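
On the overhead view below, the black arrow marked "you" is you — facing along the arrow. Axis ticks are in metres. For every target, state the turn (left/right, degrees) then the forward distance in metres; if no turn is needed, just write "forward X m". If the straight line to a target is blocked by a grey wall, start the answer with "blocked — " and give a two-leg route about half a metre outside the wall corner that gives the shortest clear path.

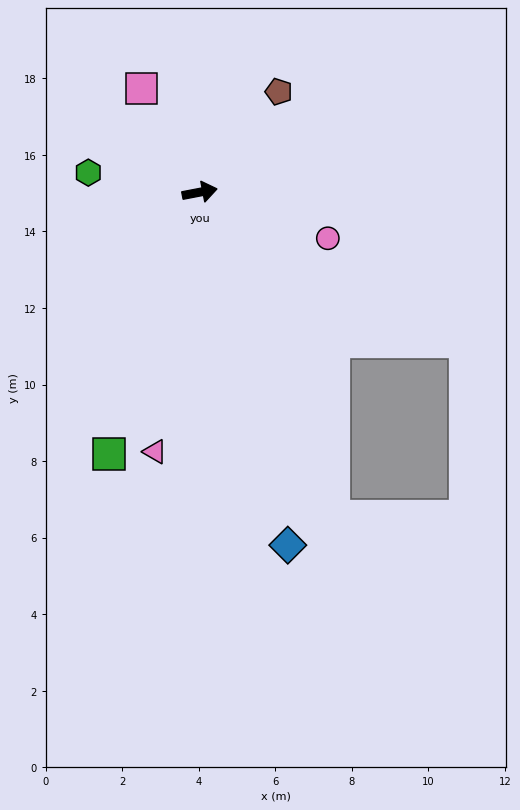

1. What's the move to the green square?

turn right 120°, forward 7.2 m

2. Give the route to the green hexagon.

turn left 159°, forward 3.0 m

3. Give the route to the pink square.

turn left 108°, forward 3.1 m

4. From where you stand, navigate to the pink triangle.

turn right 111°, forward 6.9 m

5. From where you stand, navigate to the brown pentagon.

turn left 41°, forward 3.3 m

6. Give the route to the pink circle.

turn right 31°, forward 3.6 m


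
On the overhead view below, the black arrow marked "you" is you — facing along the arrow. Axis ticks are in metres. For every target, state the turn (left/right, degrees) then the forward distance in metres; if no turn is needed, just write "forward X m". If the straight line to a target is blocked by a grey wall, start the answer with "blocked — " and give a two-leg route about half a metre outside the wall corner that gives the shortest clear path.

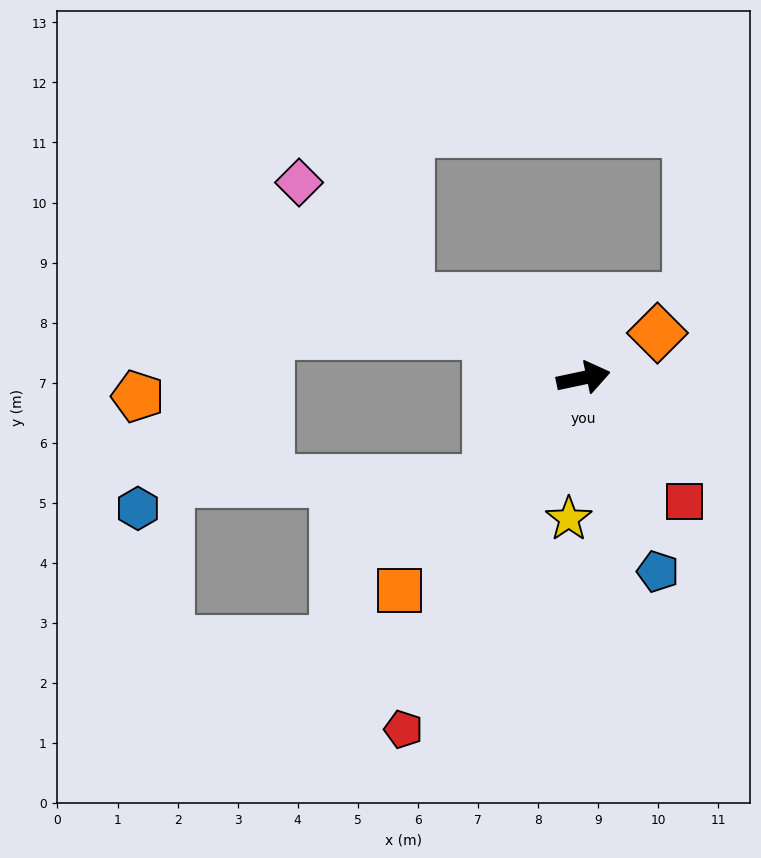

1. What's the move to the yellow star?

turn right 108°, forward 2.4 m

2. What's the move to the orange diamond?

turn left 19°, forward 1.4 m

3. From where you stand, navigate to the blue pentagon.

turn right 81°, forward 3.5 m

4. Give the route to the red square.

turn right 63°, forward 2.7 m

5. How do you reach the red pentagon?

turn right 129°, forward 6.6 m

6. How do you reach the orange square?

turn right 143°, forward 4.7 m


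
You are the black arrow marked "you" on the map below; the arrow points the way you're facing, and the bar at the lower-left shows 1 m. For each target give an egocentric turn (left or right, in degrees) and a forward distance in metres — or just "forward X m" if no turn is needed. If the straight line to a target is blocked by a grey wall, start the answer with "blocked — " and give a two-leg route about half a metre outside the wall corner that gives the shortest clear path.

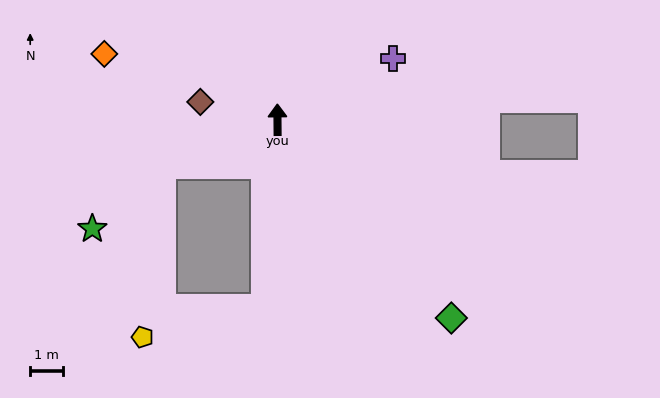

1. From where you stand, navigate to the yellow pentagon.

blocked — turn left 111°, forward 3.7 m, then turn left 62°, forward 5.2 m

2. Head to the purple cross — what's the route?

turn right 63°, forward 3.9 m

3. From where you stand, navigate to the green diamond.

turn right 139°, forward 7.9 m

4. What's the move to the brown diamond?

turn left 77°, forward 2.4 m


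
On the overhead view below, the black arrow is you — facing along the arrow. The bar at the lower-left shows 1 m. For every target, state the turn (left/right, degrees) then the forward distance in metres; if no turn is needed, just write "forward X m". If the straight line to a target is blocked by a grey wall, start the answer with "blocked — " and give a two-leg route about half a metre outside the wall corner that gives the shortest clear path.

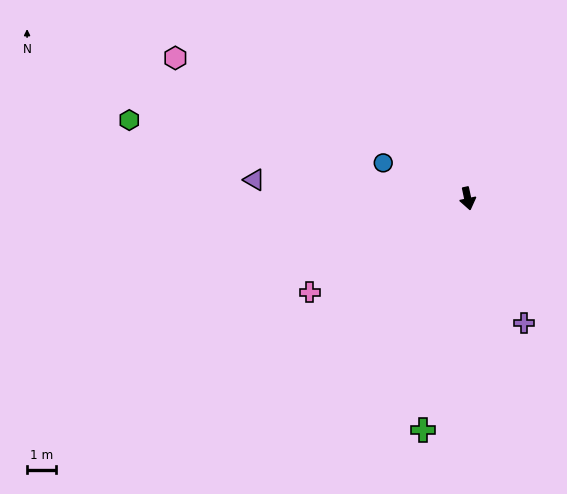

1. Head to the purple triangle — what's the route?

turn right 107°, forward 7.4 m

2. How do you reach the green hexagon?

turn right 115°, forward 11.9 m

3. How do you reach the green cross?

turn right 23°, forward 8.1 m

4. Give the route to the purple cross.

turn left 12°, forward 4.7 m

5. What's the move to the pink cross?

turn right 71°, forward 6.3 m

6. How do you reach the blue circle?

turn right 125°, forward 3.1 m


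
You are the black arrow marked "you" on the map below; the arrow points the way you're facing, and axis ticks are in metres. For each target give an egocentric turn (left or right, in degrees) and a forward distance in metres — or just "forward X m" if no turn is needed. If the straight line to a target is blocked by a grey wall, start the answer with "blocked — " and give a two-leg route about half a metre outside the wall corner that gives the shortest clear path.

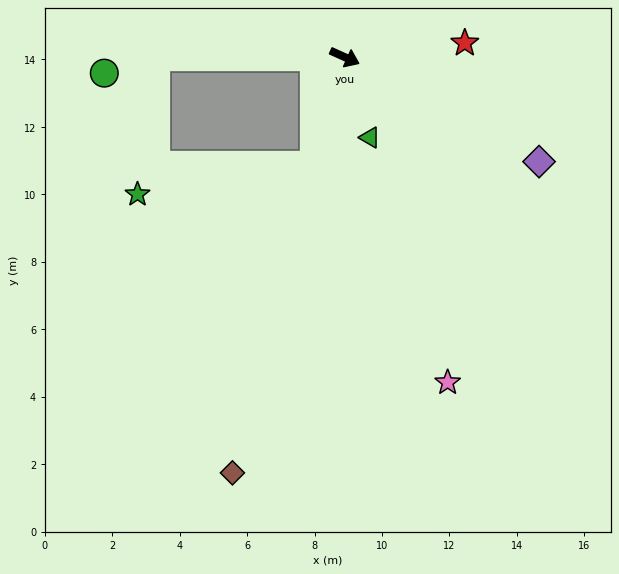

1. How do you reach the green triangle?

turn right 48°, forward 2.5 m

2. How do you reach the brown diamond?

turn right 81°, forward 12.8 m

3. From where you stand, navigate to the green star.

blocked — turn right 82°, forward 3.3 m, then turn right 64°, forward 5.3 m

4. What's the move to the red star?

turn left 31°, forward 3.6 m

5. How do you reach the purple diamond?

turn right 4°, forward 6.5 m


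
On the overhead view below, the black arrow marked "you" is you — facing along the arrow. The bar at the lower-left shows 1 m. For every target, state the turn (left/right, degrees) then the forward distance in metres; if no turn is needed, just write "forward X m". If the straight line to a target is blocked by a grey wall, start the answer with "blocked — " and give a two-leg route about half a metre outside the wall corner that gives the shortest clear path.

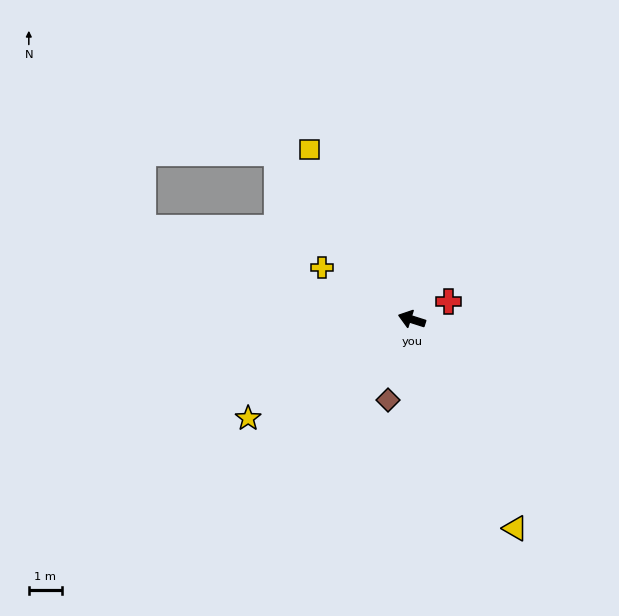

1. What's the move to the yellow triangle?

turn left 134°, forward 7.1 m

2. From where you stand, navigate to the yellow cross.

turn right 12°, forward 3.2 m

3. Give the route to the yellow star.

turn left 49°, forward 5.8 m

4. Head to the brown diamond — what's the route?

turn left 91°, forward 2.6 m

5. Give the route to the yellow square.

turn right 41°, forward 6.1 m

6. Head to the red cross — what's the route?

turn right 136°, forward 1.2 m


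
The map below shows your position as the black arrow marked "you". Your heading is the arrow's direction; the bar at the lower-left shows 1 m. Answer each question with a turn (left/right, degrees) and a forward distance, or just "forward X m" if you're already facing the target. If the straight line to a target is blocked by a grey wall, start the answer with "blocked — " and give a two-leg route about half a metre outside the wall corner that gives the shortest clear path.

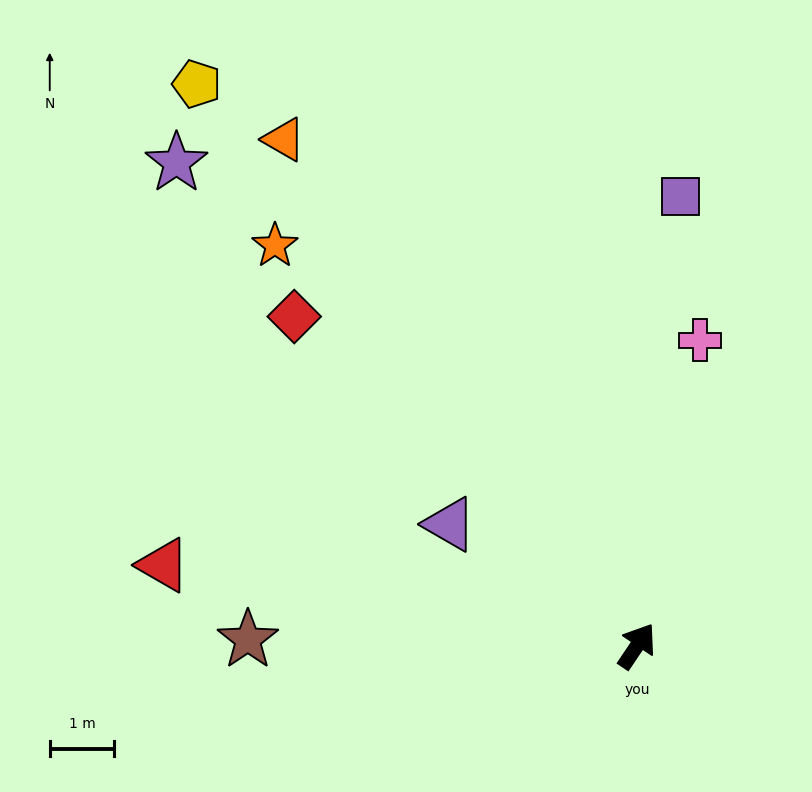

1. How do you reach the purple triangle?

turn left 91°, forward 3.5 m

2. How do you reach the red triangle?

turn left 114°, forward 7.5 m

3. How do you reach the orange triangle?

turn left 69°, forward 9.6 m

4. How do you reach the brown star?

turn left 123°, forward 6.0 m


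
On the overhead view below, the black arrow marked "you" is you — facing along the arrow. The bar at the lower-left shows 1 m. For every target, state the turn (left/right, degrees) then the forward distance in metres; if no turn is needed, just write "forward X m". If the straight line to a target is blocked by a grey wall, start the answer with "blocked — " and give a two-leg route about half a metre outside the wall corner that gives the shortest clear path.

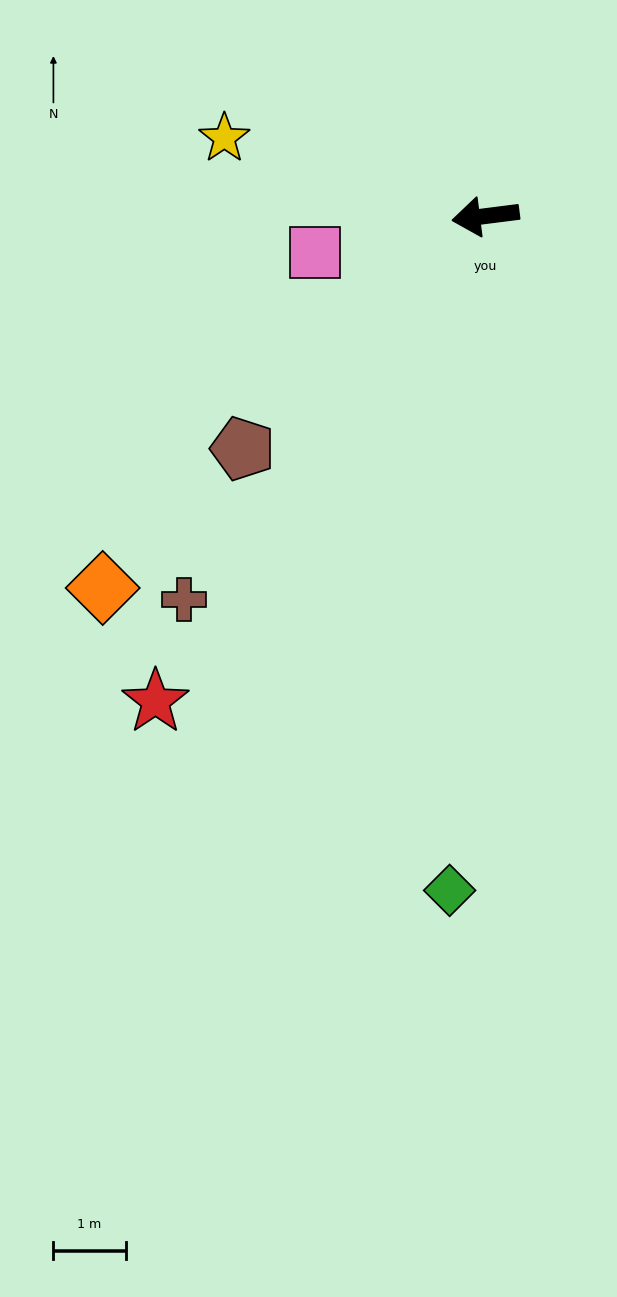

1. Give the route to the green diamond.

turn left 80°, forward 9.4 m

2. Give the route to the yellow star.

turn right 24°, forward 3.8 m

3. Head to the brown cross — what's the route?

turn left 45°, forward 6.8 m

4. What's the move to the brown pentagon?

turn left 37°, forward 4.7 m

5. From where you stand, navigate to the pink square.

turn left 5°, forward 2.4 m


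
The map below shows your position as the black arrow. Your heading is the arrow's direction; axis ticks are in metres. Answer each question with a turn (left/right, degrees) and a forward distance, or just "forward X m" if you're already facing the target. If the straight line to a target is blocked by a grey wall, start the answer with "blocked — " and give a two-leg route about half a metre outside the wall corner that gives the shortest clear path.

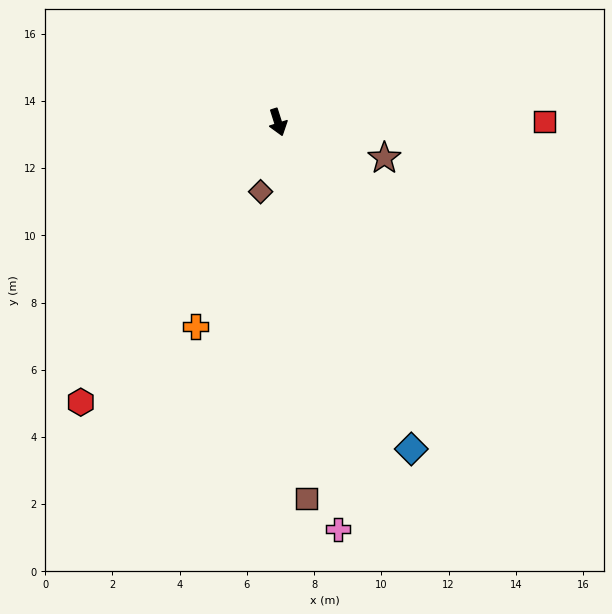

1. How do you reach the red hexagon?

turn right 53°, forward 10.2 m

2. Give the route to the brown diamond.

turn right 32°, forward 2.1 m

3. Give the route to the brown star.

turn left 54°, forward 3.3 m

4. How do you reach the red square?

turn left 73°, forward 7.9 m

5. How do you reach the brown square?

turn right 13°, forward 11.2 m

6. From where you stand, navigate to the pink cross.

turn right 9°, forward 12.2 m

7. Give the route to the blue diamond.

turn left 5°, forward 10.5 m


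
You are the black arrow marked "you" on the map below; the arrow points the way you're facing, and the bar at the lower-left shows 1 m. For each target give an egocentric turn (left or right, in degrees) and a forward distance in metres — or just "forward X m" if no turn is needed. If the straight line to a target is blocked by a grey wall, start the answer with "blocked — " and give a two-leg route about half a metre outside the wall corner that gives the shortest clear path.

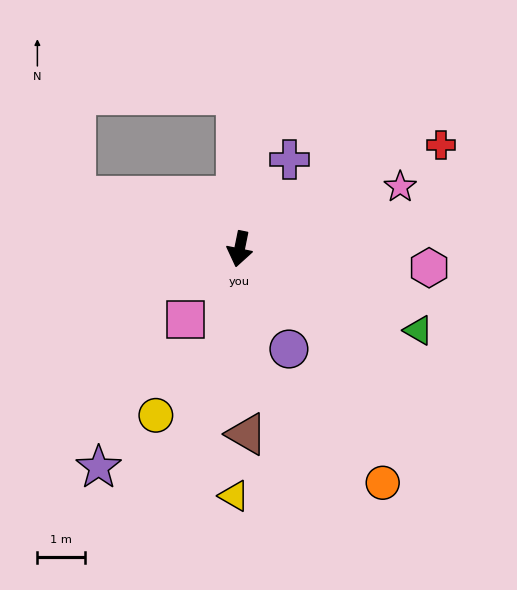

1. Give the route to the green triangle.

turn left 77°, forward 4.2 m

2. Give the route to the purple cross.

turn left 162°, forward 2.2 m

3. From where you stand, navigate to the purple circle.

turn left 38°, forward 2.4 m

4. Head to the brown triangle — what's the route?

turn left 14°, forward 3.9 m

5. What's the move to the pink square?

turn right 26°, forward 1.9 m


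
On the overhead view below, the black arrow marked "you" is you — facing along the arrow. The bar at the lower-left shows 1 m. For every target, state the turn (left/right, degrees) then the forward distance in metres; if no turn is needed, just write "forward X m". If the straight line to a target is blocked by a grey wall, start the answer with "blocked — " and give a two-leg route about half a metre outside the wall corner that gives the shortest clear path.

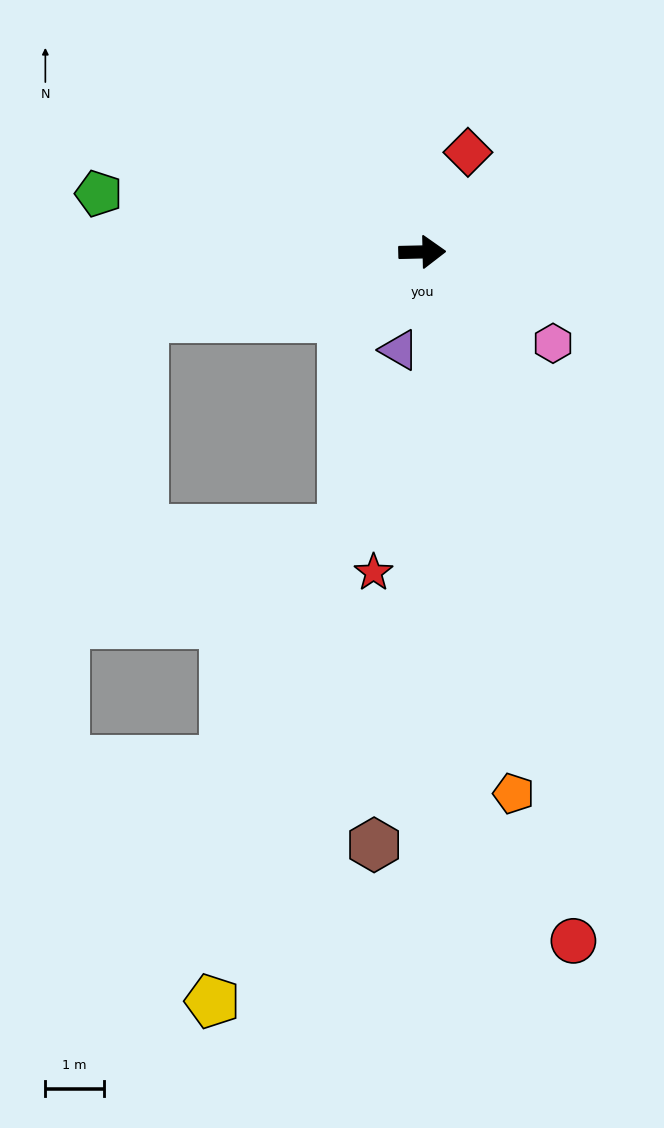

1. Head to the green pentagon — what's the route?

turn left 169°, forward 5.6 m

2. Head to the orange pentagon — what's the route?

turn right 82°, forward 9.4 m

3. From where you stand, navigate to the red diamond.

turn left 64°, forward 1.9 m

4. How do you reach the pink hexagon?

turn right 36°, forward 2.7 m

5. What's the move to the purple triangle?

turn right 104°, forward 1.7 m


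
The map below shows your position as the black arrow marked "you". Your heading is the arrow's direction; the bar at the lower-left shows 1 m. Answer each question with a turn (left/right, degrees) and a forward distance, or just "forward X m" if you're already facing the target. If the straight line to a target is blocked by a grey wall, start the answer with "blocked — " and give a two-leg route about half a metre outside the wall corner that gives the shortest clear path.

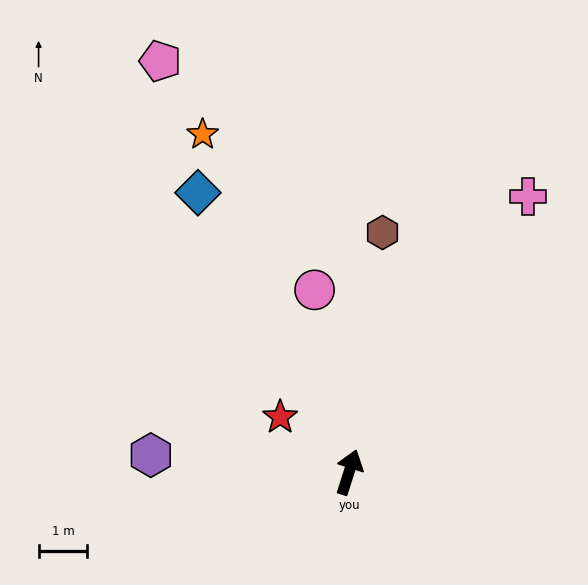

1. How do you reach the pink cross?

turn right 15°, forward 6.7 m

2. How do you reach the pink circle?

turn left 28°, forward 3.8 m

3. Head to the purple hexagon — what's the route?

turn left 103°, forward 4.1 m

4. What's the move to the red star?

turn left 69°, forward 1.8 m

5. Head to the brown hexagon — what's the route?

turn left 10°, forward 5.0 m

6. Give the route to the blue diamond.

turn left 46°, forward 6.5 m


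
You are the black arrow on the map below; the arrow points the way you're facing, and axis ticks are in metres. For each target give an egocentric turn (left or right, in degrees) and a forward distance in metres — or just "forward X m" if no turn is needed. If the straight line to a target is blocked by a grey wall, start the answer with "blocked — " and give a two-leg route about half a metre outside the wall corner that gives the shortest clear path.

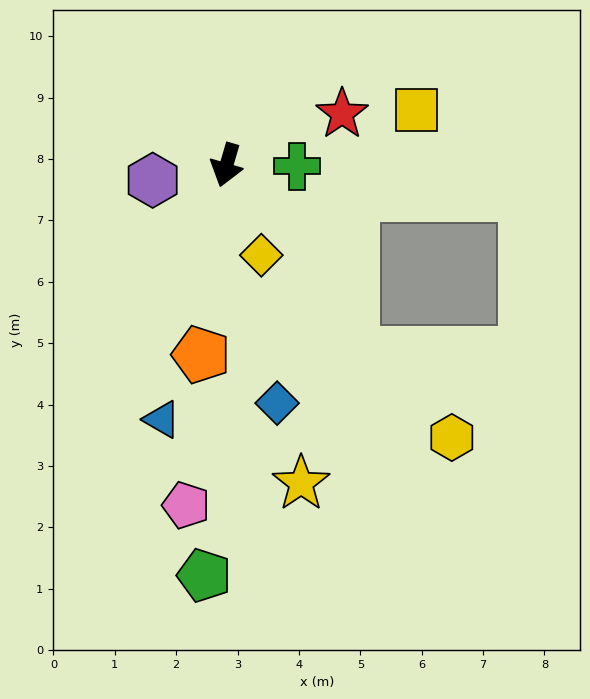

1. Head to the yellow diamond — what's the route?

turn left 37°, forward 1.6 m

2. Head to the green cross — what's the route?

turn left 105°, forward 1.1 m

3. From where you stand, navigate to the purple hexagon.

turn right 62°, forward 1.2 m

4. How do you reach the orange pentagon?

turn left 9°, forward 3.1 m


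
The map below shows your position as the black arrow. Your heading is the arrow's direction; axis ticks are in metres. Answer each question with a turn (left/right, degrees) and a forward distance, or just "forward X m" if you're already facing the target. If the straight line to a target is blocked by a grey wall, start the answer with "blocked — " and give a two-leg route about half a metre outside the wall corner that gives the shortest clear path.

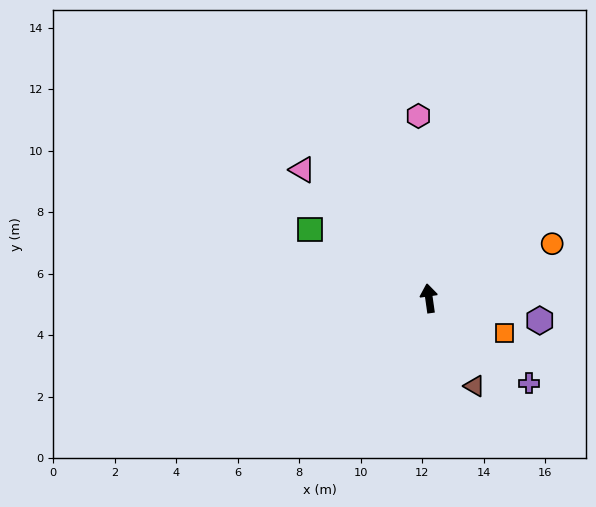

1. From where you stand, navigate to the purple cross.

turn right 138°, forward 4.3 m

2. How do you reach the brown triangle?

turn right 161°, forward 3.2 m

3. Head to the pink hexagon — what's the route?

turn right 5°, forward 5.9 m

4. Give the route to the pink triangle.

turn left 37°, forward 5.9 m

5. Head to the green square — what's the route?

turn left 52°, forward 4.5 m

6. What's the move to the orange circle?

turn right 74°, forward 4.4 m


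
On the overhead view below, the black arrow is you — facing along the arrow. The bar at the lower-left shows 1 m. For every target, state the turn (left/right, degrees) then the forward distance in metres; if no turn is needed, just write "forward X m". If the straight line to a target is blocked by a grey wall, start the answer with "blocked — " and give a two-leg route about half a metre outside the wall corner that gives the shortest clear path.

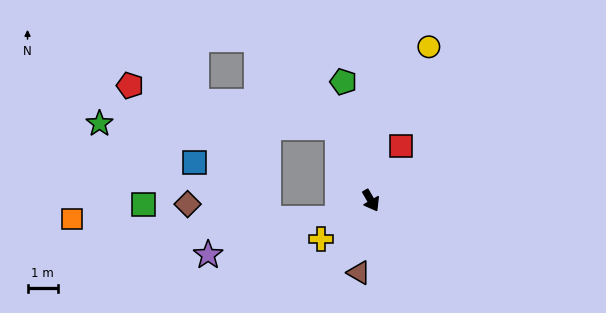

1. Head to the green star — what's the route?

blocked — turn left 174°, forward 2.6 m, then turn left 65°, forward 7.9 m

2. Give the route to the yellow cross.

turn right 82°, forward 2.1 m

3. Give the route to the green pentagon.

turn left 163°, forward 4.0 m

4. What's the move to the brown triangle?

turn right 40°, forward 2.4 m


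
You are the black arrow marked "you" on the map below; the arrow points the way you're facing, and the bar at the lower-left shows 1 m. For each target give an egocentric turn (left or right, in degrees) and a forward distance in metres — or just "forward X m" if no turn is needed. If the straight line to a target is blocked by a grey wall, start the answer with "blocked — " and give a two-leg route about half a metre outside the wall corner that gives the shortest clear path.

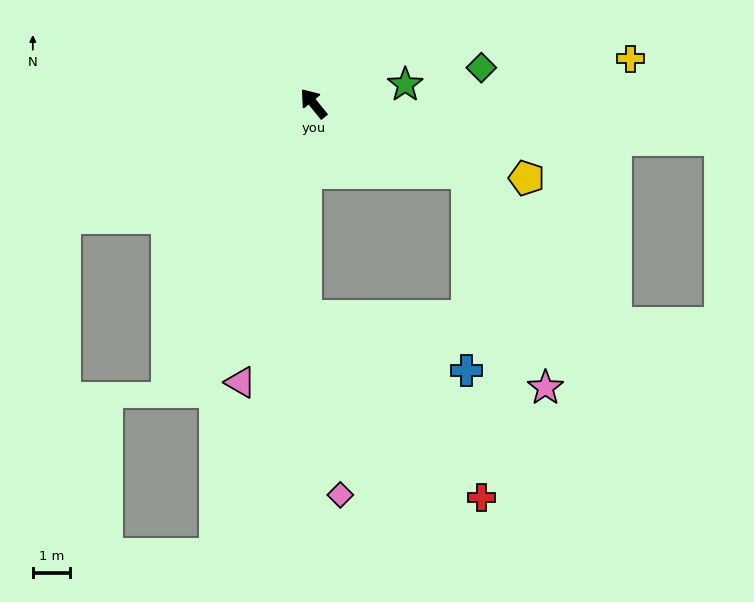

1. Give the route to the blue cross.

blocked — turn right 154°, forward 4.5 m, then turn right 65°, forward 5.3 m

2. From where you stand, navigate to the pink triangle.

turn left 126°, forward 7.7 m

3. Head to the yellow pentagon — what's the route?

turn right 148°, forward 6.1 m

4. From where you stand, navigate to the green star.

turn right 118°, forward 2.5 m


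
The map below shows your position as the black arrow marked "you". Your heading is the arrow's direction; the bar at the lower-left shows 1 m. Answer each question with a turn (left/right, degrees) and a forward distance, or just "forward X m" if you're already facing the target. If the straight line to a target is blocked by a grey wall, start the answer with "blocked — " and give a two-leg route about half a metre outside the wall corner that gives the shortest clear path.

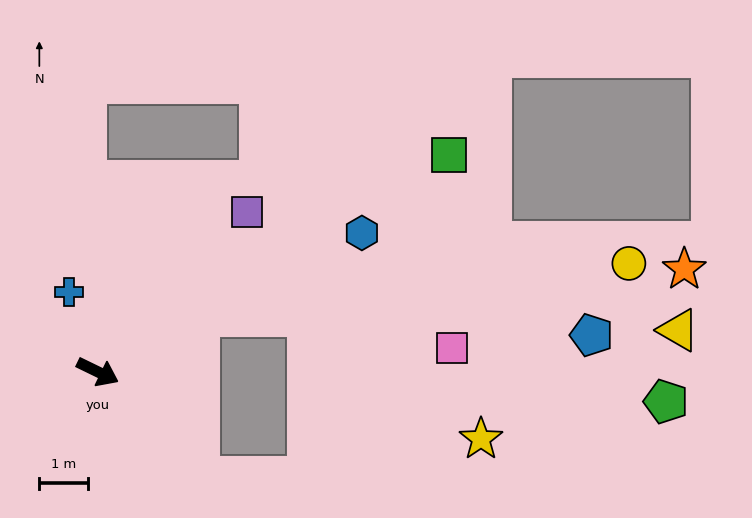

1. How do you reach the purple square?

turn left 73°, forward 4.5 m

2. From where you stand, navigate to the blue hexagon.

turn left 54°, forward 6.2 m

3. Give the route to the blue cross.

turn left 136°, forward 1.8 m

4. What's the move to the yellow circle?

blocked — turn left 55°, forward 2.4 m, then turn right 22°, forward 9.0 m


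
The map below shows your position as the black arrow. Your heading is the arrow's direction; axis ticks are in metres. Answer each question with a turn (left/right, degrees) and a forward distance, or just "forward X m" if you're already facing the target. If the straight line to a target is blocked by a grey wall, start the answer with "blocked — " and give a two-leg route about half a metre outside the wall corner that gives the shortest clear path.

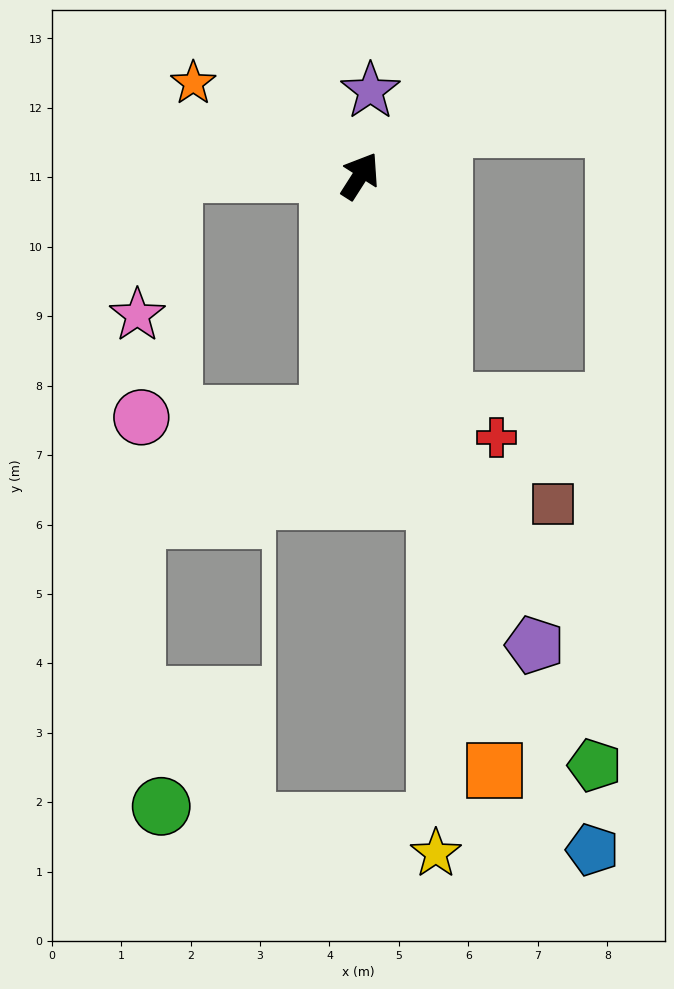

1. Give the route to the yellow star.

blocked — turn right 134°, forward 4.8 m, then turn right 14°, forward 5.1 m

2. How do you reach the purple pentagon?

turn right 127°, forward 7.2 m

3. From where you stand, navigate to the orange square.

turn right 135°, forward 8.8 m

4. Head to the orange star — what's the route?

turn left 93°, forward 2.7 m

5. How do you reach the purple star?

turn left 26°, forward 1.2 m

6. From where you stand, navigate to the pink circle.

blocked — turn right 155°, forward 3.5 m, then turn right 82°, forward 2.7 m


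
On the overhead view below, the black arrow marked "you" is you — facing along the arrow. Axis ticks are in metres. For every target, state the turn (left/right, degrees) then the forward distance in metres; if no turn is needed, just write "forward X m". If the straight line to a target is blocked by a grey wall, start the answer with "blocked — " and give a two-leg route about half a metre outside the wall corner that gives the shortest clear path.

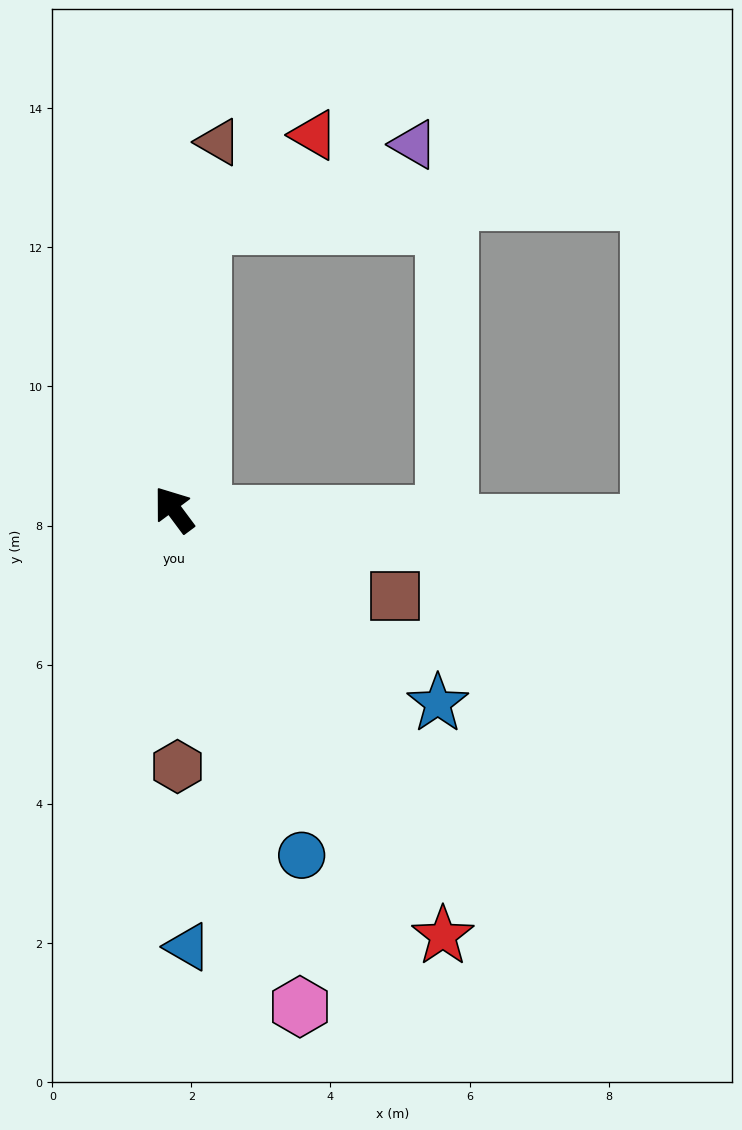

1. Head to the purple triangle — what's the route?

blocked — turn right 42°, forward 4.1 m, then turn right 64°, forward 3.3 m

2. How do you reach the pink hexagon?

turn left 158°, forward 7.4 m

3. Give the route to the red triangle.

blocked — turn right 42°, forward 4.1 m, then turn right 46°, forward 2.1 m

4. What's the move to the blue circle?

turn left 164°, forward 5.3 m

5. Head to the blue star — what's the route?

turn right 163°, forward 4.7 m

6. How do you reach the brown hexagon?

turn left 144°, forward 3.7 m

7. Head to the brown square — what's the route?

turn right 148°, forward 3.4 m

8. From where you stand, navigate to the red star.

turn left 176°, forward 7.2 m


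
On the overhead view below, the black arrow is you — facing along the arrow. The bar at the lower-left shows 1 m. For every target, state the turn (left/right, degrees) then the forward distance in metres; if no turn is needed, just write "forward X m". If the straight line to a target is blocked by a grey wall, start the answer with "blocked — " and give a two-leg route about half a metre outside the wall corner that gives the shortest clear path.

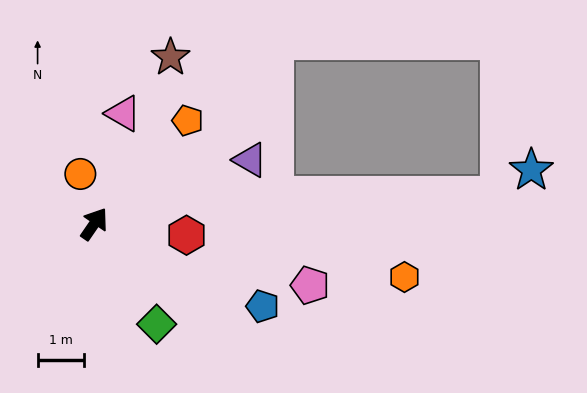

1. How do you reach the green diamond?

turn right 114°, forward 2.6 m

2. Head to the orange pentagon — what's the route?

turn right 8°, forward 3.0 m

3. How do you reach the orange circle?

turn left 50°, forward 1.1 m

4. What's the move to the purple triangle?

turn right 33°, forward 3.6 m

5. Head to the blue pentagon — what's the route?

turn right 82°, forward 4.1 m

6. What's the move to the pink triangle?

turn left 20°, forward 2.5 m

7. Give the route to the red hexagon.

turn right 63°, forward 2.0 m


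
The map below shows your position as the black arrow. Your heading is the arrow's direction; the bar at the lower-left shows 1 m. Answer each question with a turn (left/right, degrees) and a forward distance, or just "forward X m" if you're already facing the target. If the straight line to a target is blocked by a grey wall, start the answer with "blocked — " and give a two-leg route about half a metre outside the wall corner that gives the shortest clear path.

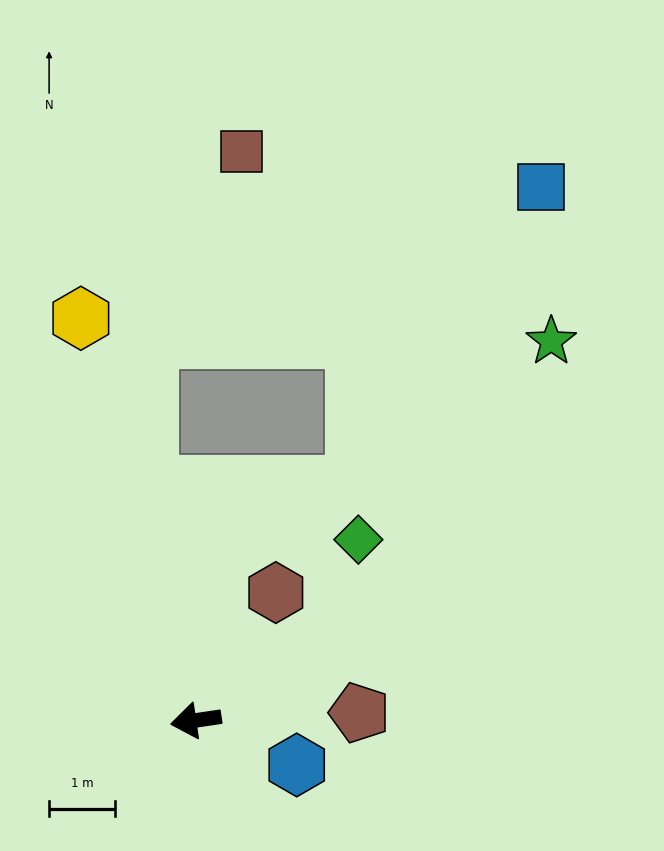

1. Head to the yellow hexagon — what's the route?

turn right 82°, forward 6.3 m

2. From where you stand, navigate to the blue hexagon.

turn left 148°, forward 1.7 m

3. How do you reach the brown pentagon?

turn left 174°, forward 2.5 m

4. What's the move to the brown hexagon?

turn right 130°, forward 2.3 m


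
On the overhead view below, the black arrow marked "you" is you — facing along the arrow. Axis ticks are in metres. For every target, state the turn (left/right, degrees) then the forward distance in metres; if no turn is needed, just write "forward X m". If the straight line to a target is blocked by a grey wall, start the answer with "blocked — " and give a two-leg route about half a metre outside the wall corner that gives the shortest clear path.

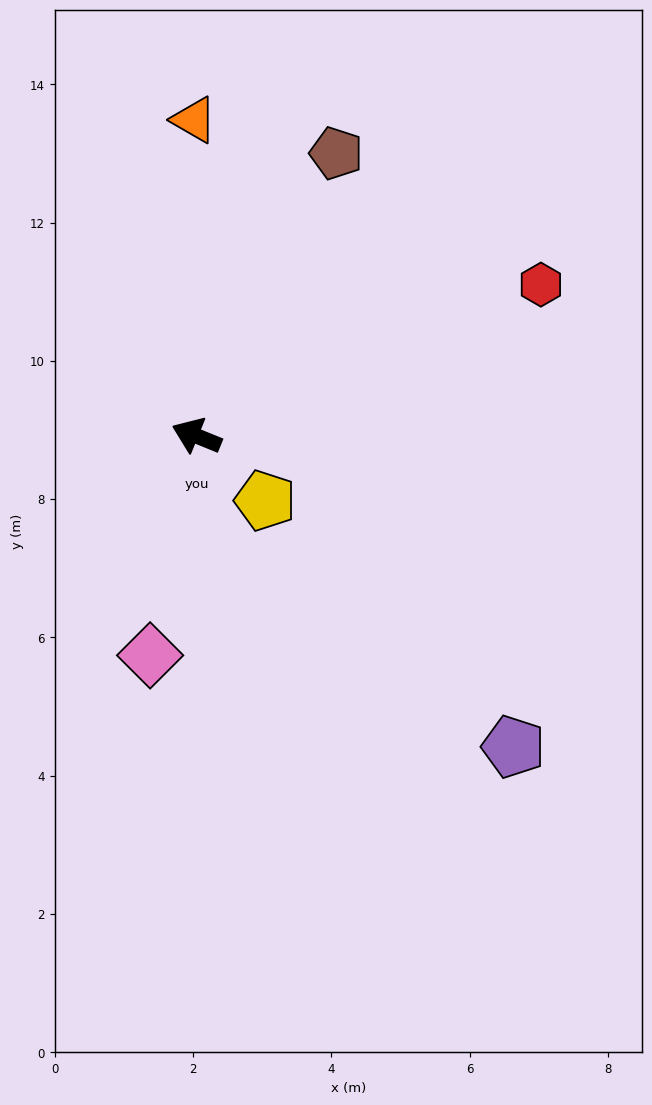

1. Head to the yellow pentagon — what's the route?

turn left 159°, forward 1.4 m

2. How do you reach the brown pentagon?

turn right 94°, forward 4.6 m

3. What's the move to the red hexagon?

turn right 134°, forward 5.4 m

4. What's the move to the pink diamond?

turn left 100°, forward 3.2 m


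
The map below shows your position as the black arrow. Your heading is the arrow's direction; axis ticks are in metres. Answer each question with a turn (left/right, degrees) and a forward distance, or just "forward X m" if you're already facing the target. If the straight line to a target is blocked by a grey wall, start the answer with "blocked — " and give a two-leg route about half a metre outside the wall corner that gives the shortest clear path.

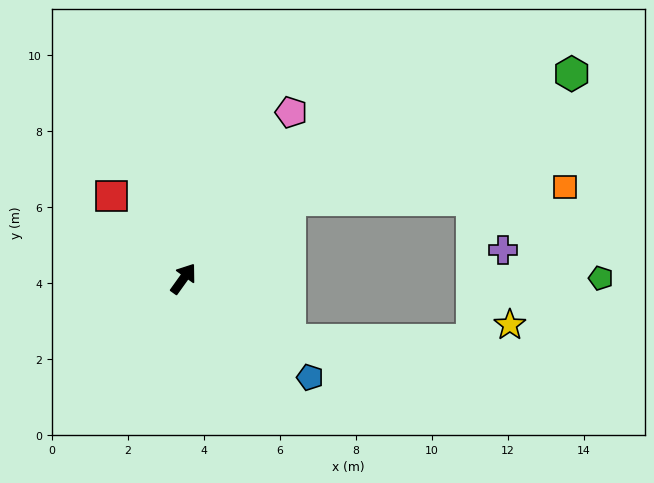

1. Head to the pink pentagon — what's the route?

turn left 3°, forward 5.2 m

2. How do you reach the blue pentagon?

turn right 92°, forward 4.2 m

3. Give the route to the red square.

turn left 77°, forward 2.9 m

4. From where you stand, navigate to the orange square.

blocked — turn right 18°, forward 3.5 m, then turn right 34°, forward 7.2 m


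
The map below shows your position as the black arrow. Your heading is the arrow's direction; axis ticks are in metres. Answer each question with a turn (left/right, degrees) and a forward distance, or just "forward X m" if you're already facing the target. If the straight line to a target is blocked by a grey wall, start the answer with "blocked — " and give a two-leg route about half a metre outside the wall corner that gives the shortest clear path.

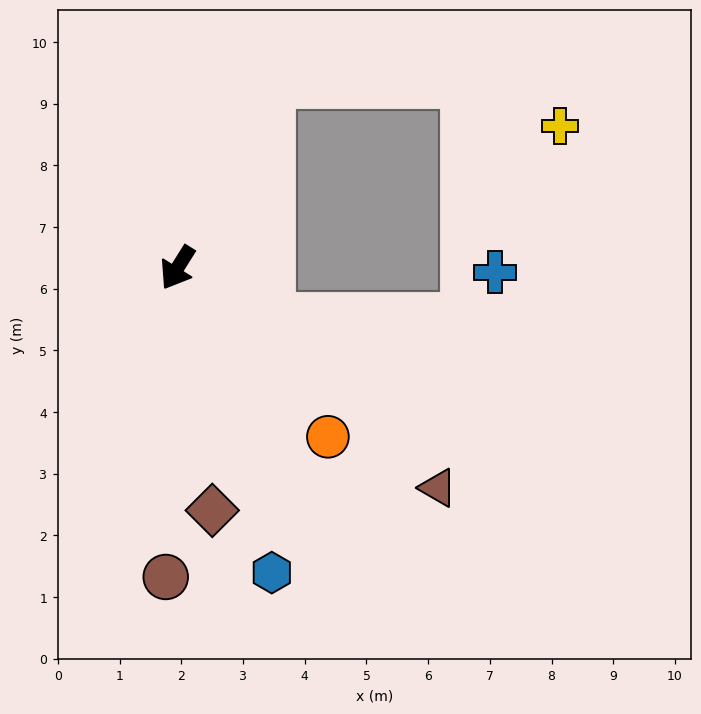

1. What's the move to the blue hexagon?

turn left 49°, forward 5.2 m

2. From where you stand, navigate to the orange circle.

turn left 74°, forward 3.7 m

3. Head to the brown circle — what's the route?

turn left 30°, forward 5.0 m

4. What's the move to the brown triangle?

turn left 82°, forward 5.5 m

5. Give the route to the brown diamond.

turn left 40°, forward 4.0 m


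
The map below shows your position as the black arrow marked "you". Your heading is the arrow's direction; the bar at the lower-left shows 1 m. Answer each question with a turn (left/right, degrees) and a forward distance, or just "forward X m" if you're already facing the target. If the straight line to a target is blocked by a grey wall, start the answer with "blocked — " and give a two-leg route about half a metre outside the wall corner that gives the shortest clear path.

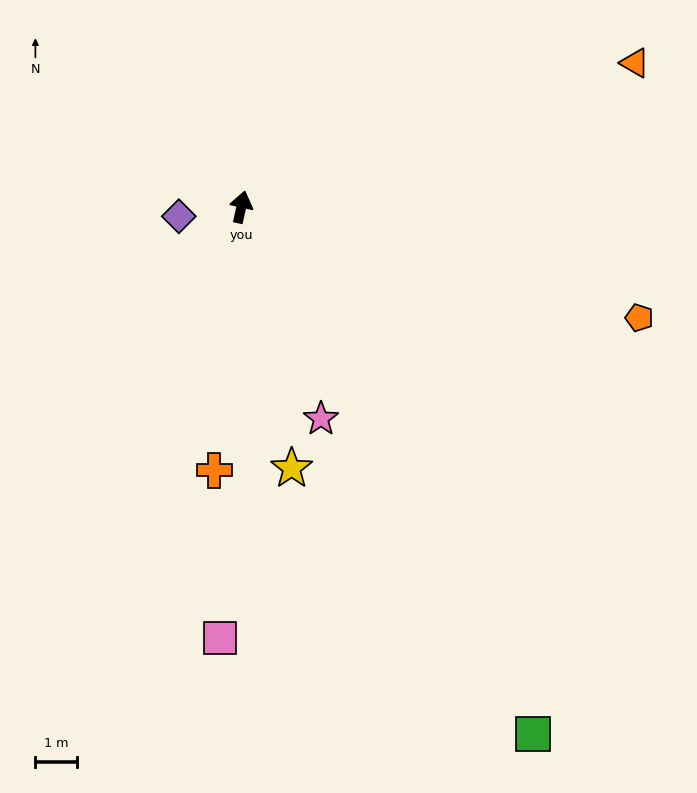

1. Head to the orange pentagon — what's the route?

turn right 93°, forward 9.8 m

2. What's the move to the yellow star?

turn right 157°, forward 6.3 m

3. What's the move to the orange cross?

turn right 173°, forward 6.3 m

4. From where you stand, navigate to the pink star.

turn right 147°, forward 5.4 m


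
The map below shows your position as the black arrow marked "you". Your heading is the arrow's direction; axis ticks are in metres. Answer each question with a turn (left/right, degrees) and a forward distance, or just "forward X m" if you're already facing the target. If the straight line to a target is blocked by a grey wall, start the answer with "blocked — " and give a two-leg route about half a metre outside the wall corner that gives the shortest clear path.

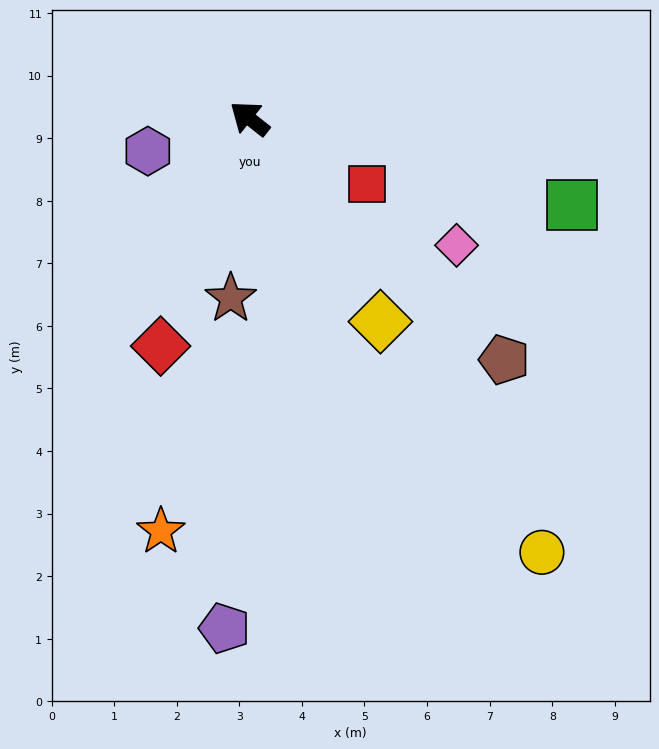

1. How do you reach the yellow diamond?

turn left 161°, forward 3.9 m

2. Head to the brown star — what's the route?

turn left 122°, forward 2.9 m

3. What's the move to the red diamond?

turn left 107°, forward 3.9 m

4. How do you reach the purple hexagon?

turn left 56°, forward 1.7 m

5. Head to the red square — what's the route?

turn right 171°, forward 2.2 m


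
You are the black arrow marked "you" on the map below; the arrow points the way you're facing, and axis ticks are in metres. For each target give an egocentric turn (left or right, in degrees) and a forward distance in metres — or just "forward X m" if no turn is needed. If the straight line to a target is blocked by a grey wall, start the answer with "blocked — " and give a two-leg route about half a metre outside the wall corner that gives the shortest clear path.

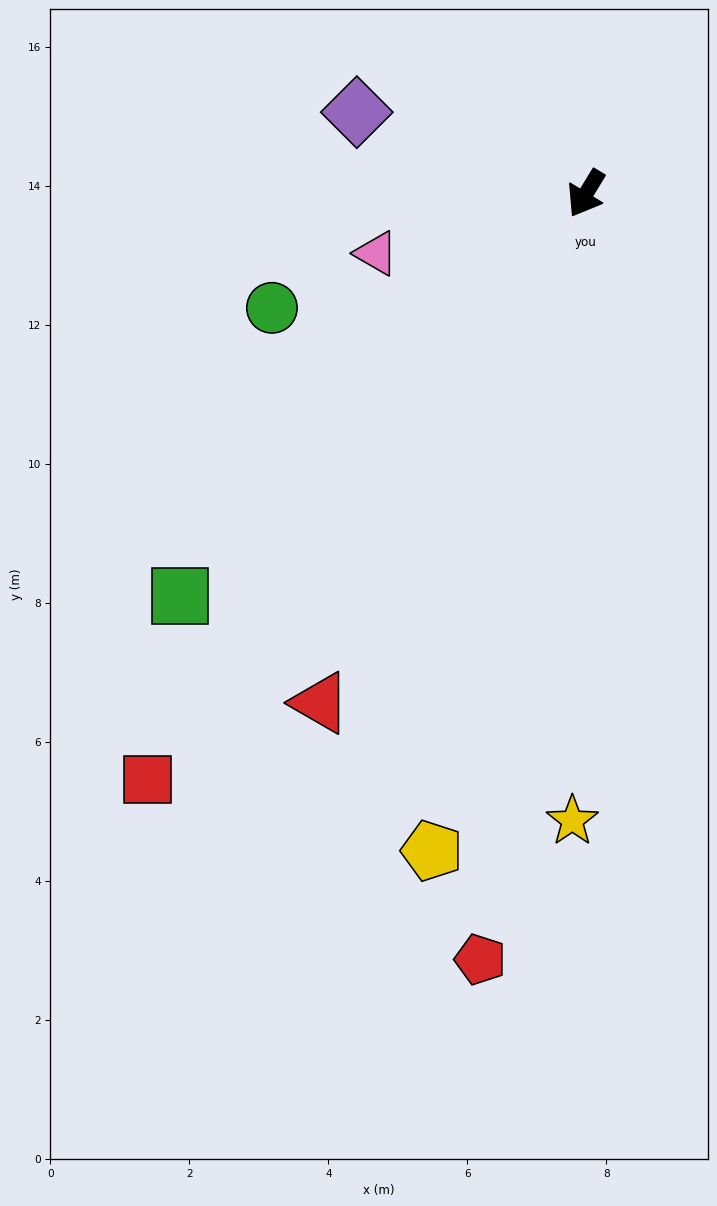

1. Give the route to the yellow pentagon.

turn left 18°, forward 9.7 m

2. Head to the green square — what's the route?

turn right 14°, forward 8.2 m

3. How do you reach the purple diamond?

turn right 78°, forward 3.5 m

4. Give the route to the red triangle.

turn left 4°, forward 8.3 m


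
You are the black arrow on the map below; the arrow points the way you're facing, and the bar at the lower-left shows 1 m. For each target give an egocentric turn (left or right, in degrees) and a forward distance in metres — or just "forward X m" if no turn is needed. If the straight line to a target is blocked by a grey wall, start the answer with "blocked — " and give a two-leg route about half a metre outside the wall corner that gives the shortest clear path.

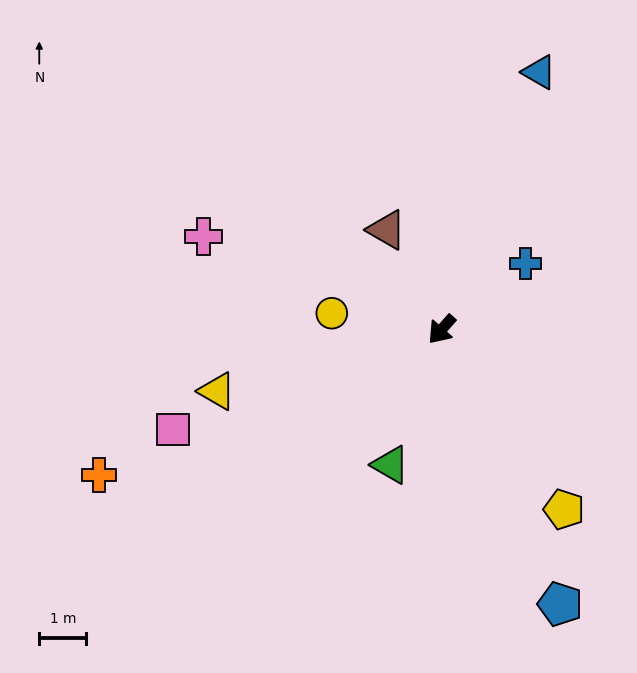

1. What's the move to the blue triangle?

turn right 159°, forward 5.8 m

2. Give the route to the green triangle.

turn left 21°, forward 3.1 m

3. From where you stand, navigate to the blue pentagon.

turn left 65°, forward 6.3 m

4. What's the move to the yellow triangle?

turn right 33°, forward 4.9 m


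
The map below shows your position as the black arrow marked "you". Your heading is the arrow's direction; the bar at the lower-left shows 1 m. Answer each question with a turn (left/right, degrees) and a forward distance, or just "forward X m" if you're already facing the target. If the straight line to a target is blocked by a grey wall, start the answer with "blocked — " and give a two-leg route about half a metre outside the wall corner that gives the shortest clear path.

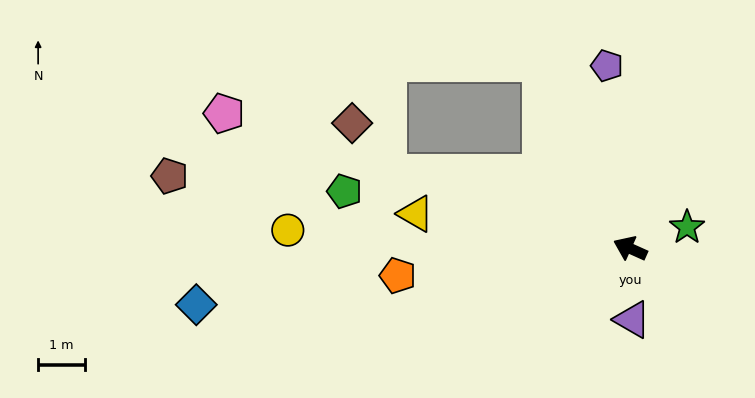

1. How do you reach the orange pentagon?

turn left 31°, forward 5.0 m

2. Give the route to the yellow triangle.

turn left 15°, forward 4.7 m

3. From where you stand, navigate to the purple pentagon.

turn right 59°, forward 4.0 m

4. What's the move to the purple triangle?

turn left 116°, forward 1.5 m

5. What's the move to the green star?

turn right 135°, forward 1.3 m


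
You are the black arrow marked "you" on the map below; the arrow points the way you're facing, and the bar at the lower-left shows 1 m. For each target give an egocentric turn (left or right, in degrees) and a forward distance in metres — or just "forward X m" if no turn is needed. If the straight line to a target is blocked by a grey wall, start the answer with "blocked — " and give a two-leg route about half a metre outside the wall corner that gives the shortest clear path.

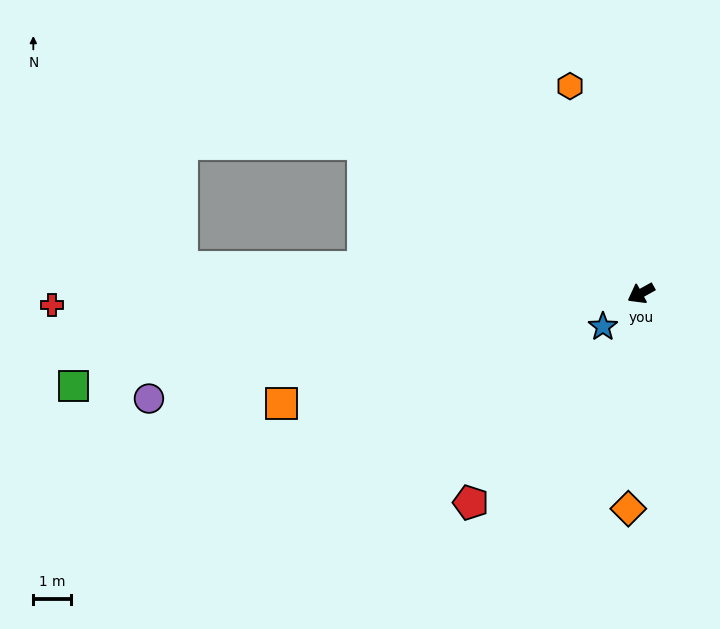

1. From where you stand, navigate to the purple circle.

turn right 17°, forward 13.5 m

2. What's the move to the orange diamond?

turn left 58°, forward 5.8 m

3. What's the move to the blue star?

turn left 12°, forward 1.4 m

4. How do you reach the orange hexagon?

turn right 100°, forward 5.9 m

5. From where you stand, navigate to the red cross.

turn right 28°, forward 15.8 m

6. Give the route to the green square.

turn right 20°, forward 15.4 m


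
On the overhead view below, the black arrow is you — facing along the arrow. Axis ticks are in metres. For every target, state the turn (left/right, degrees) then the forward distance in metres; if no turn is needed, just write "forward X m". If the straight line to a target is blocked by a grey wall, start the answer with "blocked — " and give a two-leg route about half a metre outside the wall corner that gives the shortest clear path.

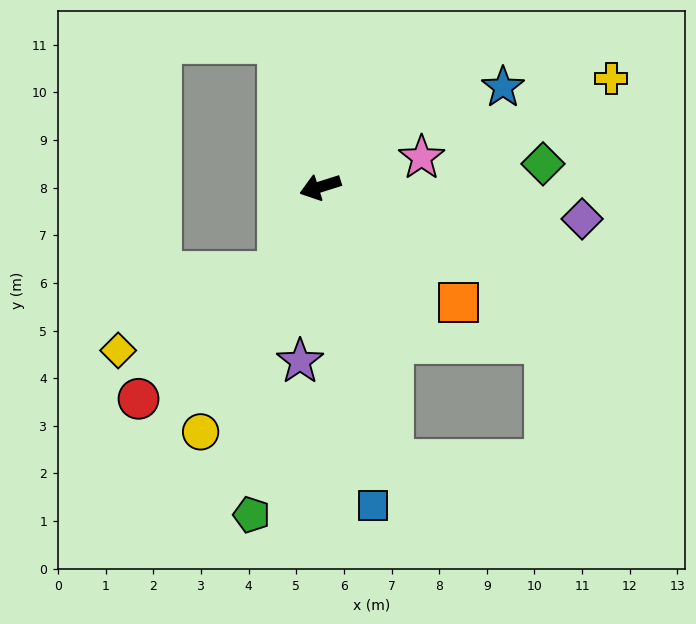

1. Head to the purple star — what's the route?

turn left 66°, forward 3.7 m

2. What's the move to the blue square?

turn left 82°, forward 6.8 m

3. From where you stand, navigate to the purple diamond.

turn left 155°, forward 5.5 m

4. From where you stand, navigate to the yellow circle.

turn left 46°, forward 5.7 m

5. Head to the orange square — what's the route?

turn left 123°, forward 3.8 m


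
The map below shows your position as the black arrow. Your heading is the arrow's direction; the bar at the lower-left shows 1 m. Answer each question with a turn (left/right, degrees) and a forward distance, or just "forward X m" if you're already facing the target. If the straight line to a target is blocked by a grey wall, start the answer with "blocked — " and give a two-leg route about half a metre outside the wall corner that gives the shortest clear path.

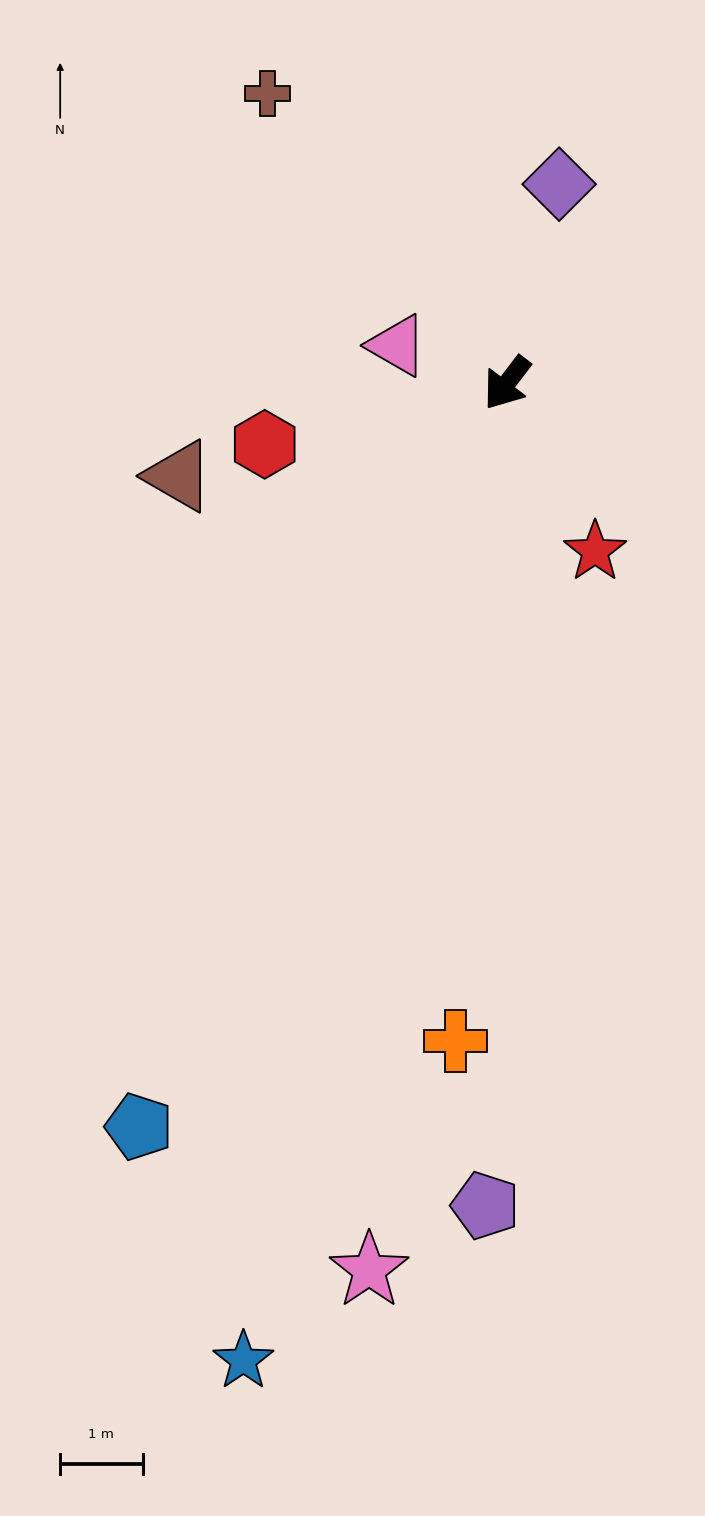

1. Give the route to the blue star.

turn left 22°, forward 12.3 m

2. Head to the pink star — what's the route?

turn left 28°, forward 10.9 m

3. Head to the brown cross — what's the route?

turn right 103°, forward 4.6 m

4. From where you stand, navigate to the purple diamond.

turn right 157°, forward 2.5 m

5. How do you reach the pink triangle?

turn right 72°, forward 1.4 m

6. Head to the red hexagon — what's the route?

turn right 39°, forward 3.0 m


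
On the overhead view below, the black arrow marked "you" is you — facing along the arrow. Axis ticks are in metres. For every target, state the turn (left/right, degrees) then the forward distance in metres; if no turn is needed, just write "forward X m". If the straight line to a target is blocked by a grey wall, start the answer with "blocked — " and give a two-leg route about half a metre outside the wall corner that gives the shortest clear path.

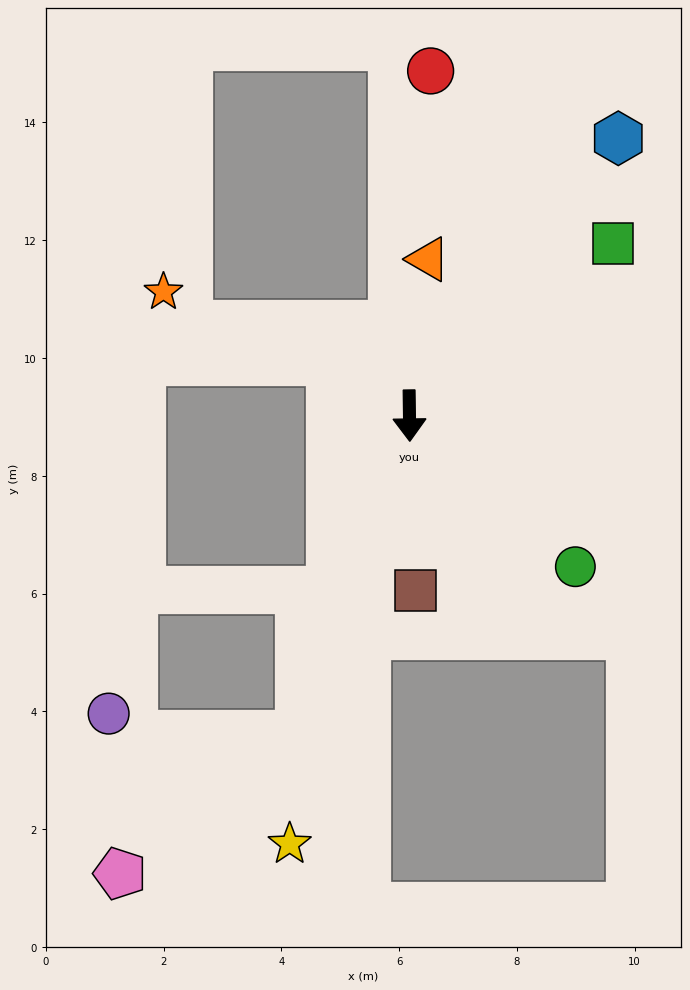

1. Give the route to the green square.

turn left 129°, forward 4.5 m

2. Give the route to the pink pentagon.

blocked — turn right 20°, forward 5.7 m, then turn right 33°, forward 3.9 m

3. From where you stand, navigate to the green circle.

turn left 47°, forward 3.8 m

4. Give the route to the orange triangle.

turn left 172°, forward 2.7 m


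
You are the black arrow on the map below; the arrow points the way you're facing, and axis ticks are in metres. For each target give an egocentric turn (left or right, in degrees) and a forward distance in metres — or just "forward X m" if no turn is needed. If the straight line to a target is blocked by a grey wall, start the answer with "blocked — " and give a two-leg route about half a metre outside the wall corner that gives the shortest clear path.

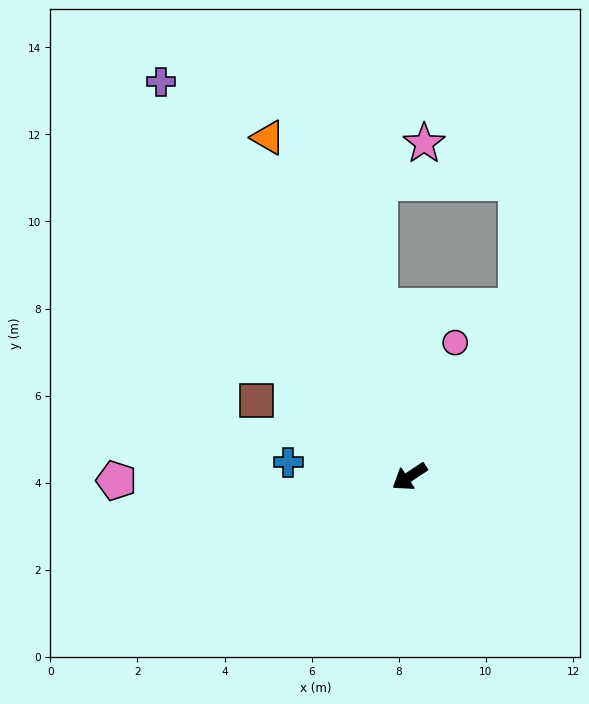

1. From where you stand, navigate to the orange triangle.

turn right 101°, forward 8.4 m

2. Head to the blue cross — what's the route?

turn right 40°, forward 2.8 m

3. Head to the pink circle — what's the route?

turn right 142°, forward 3.3 m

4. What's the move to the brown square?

turn right 60°, forward 3.9 m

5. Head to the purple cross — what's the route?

turn right 91°, forward 10.7 m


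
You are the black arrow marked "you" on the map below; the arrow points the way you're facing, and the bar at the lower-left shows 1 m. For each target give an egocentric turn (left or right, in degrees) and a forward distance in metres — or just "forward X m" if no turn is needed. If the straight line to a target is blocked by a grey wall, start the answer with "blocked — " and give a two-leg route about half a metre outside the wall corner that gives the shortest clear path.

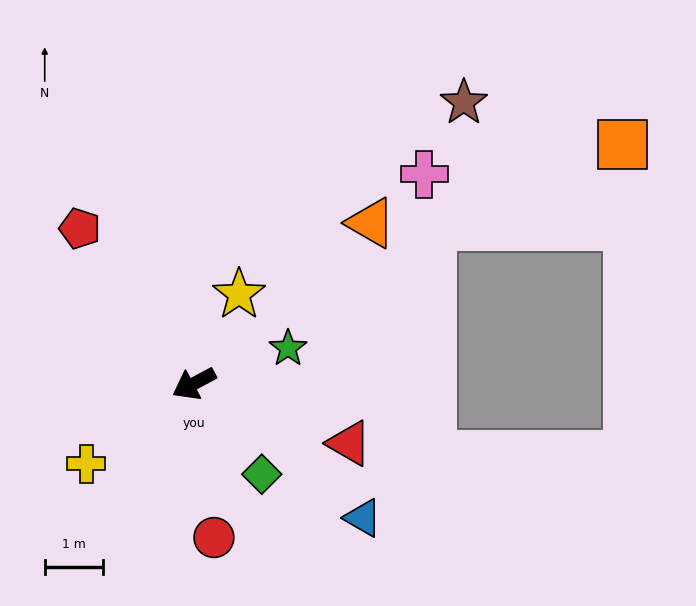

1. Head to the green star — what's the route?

turn left 172°, forward 1.7 m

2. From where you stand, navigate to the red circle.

turn left 69°, forward 2.7 m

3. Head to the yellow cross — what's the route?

turn left 8°, forward 2.3 m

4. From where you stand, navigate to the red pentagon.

turn right 82°, forward 3.3 m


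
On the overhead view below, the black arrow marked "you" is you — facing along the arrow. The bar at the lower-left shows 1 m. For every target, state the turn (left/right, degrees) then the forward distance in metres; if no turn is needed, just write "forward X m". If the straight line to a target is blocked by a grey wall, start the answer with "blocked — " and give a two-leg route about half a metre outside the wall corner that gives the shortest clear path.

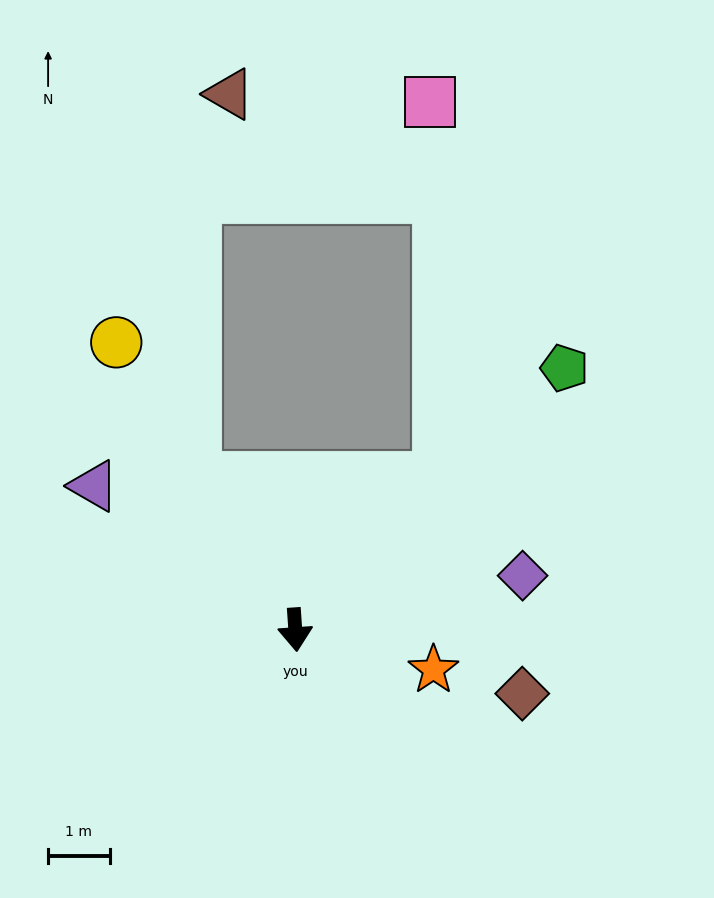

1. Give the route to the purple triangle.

turn right 129°, forward 4.0 m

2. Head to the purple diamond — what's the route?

turn left 99°, forward 3.8 m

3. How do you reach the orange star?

turn left 70°, forward 2.3 m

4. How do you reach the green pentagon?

turn left 130°, forward 6.1 m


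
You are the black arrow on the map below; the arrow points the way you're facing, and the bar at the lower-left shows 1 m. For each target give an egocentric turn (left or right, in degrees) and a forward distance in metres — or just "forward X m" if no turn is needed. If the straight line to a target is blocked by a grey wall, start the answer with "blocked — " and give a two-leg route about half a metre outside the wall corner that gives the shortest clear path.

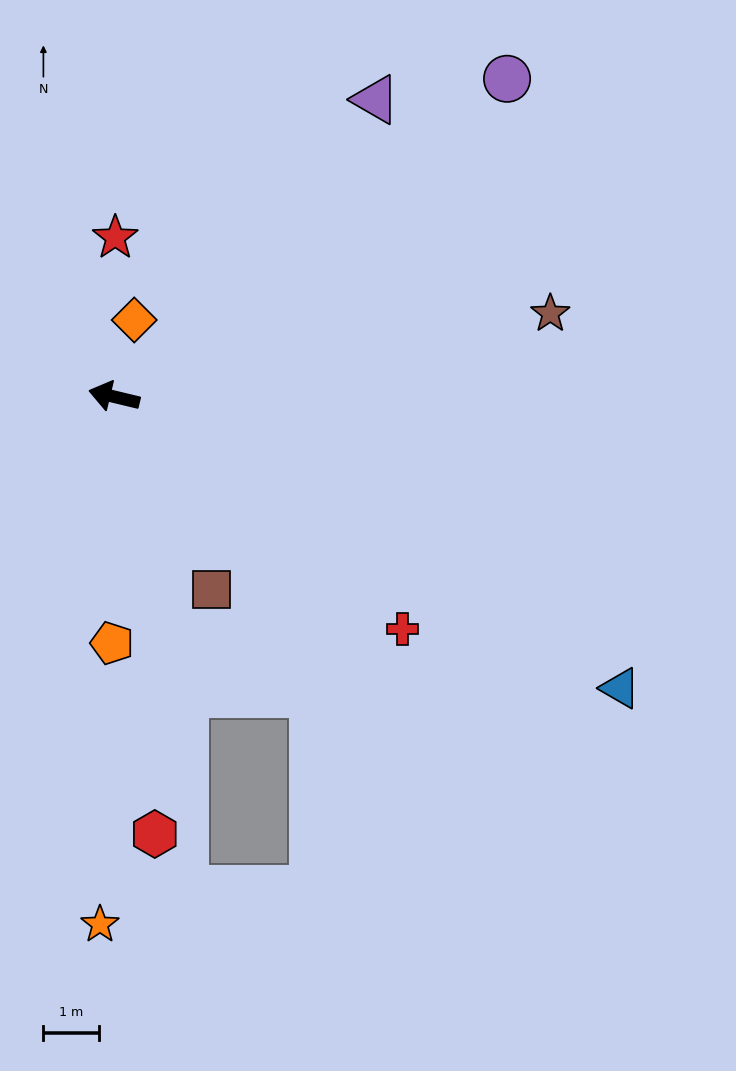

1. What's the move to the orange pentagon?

turn left 103°, forward 4.4 m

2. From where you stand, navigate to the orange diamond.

turn right 91°, forward 1.4 m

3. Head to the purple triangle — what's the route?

turn right 118°, forward 7.1 m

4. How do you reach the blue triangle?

turn left 164°, forward 10.5 m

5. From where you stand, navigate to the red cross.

turn left 155°, forward 6.7 m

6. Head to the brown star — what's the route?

turn right 156°, forward 8.0 m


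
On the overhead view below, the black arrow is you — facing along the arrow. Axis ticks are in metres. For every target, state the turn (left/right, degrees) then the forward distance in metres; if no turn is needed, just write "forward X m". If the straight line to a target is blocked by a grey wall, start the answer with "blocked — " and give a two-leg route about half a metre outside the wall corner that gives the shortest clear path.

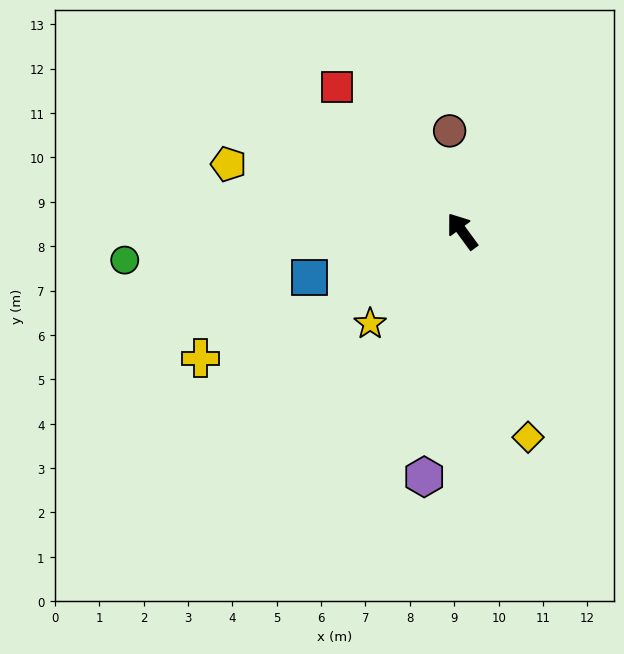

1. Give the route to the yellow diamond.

turn left 162°, forward 4.9 m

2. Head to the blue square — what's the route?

turn left 71°, forward 3.6 m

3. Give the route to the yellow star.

turn left 99°, forward 2.9 m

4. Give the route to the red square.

turn left 5°, forward 4.3 m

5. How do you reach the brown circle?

turn right 29°, forward 2.3 m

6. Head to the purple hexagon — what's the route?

turn left 135°, forward 5.6 m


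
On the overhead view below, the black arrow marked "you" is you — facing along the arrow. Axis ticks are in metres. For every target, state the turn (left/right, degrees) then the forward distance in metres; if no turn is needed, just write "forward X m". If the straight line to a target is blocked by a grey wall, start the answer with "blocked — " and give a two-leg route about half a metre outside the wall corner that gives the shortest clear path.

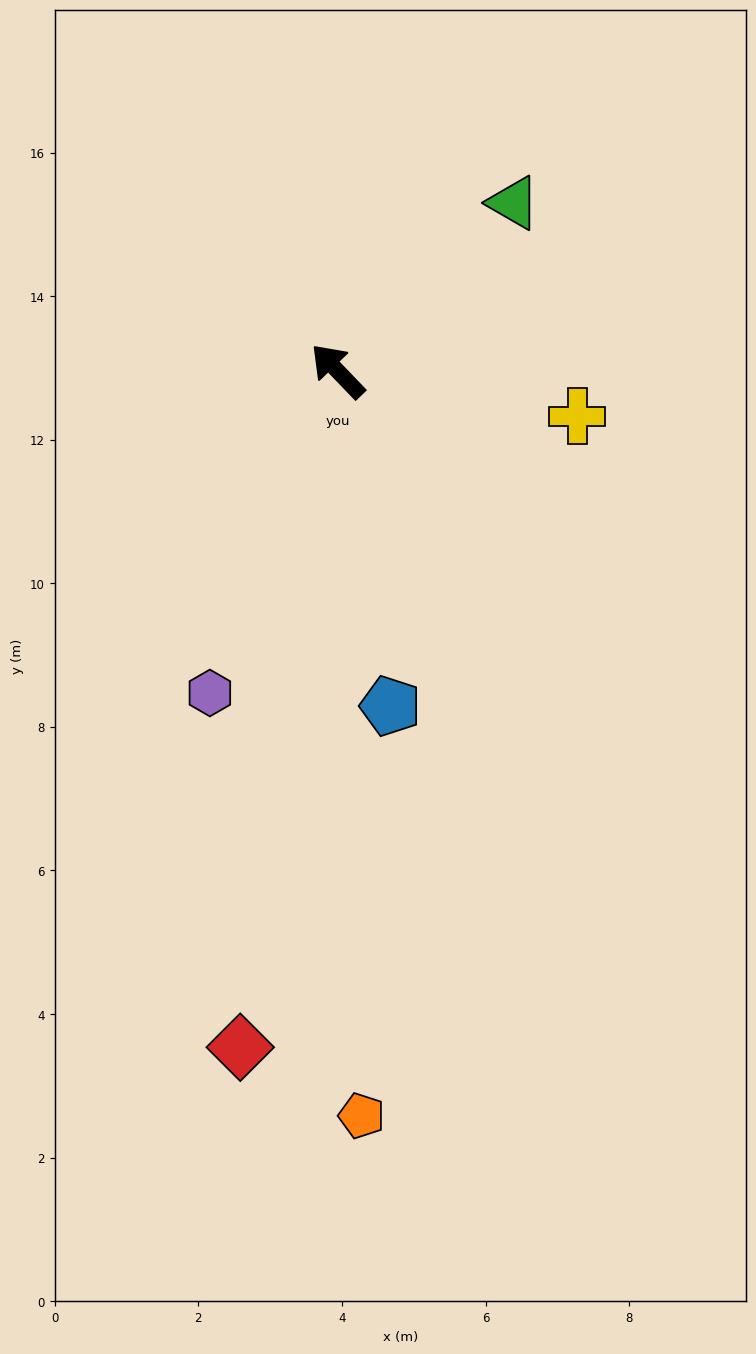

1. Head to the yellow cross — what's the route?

turn right 145°, forward 3.4 m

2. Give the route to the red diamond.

turn left 128°, forward 9.5 m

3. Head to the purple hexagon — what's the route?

turn left 115°, forward 4.8 m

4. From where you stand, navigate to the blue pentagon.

turn left 145°, forward 4.7 m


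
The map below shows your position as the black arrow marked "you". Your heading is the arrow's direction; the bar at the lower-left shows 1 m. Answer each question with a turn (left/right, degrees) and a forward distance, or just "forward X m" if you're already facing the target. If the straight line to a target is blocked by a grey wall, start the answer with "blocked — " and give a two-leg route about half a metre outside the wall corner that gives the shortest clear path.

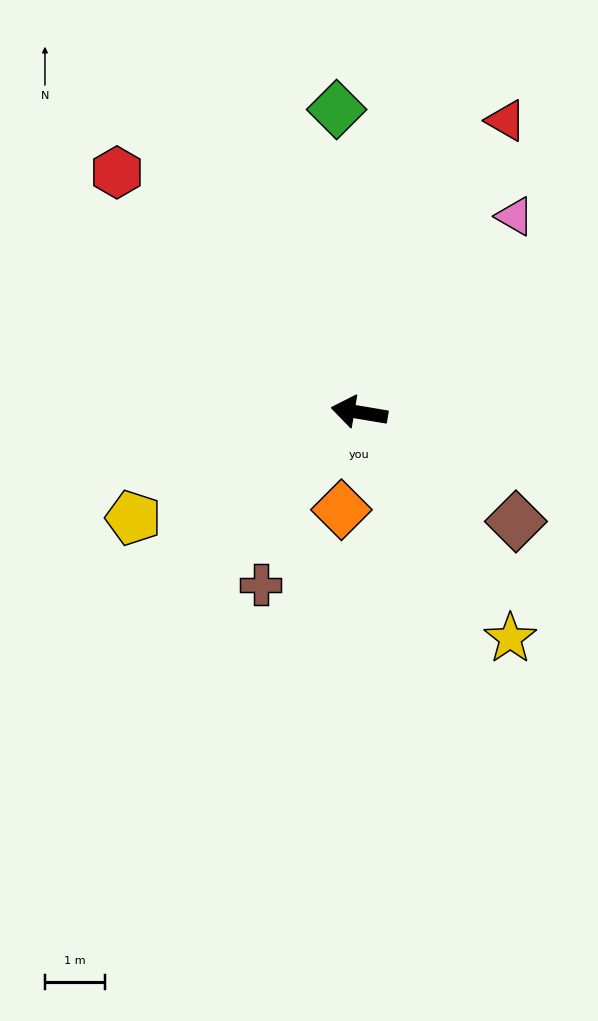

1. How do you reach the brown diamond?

turn left 155°, forward 3.2 m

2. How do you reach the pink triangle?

turn right 119°, forward 4.2 m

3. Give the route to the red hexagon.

turn right 35°, forward 5.7 m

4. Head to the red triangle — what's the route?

turn right 107°, forward 5.4 m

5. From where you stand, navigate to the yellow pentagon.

turn left 35°, forward 4.2 m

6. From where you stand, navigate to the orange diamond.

turn left 89°, forward 1.7 m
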